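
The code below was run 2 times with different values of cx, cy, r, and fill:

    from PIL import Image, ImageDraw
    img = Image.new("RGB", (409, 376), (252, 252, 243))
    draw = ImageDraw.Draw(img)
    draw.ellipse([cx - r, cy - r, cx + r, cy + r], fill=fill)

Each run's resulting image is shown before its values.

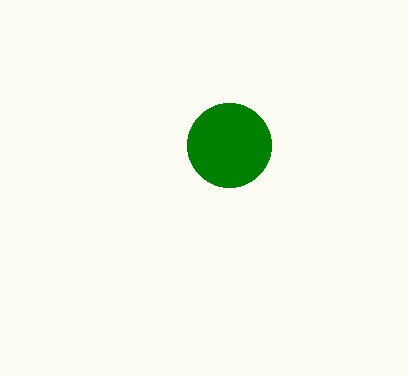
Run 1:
cx = 229; cy = 145; r = 42; fill = 'green'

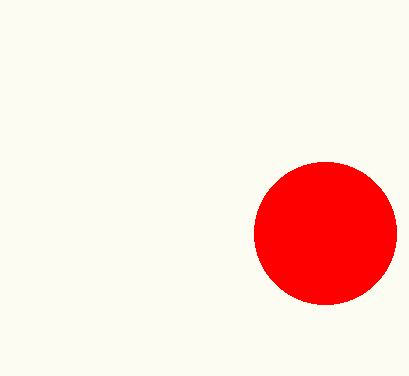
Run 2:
cx = 325
cy = 233
r = 71
fill = 'red'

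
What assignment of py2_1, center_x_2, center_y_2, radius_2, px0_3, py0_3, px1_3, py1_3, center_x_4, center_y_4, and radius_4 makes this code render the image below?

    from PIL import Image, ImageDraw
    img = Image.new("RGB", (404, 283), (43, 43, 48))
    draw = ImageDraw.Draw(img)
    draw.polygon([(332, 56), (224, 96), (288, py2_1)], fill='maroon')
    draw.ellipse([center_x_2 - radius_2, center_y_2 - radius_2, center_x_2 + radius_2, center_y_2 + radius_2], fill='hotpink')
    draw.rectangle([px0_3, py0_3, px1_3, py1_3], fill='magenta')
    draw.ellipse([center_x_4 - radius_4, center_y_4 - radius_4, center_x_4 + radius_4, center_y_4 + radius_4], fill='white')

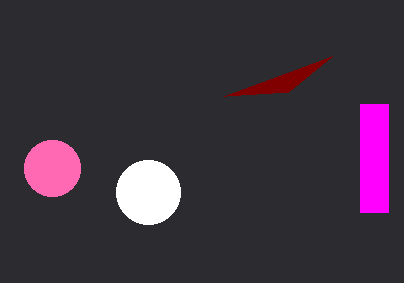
py2_1 = 92
center_x_2 = 52
center_y_2 = 168
radius_2 = 28
px0_3 = 360
py0_3 = 104
px1_3 = 388
py1_3 = 212
center_x_4 = 148
center_y_4 = 192
radius_4 = 32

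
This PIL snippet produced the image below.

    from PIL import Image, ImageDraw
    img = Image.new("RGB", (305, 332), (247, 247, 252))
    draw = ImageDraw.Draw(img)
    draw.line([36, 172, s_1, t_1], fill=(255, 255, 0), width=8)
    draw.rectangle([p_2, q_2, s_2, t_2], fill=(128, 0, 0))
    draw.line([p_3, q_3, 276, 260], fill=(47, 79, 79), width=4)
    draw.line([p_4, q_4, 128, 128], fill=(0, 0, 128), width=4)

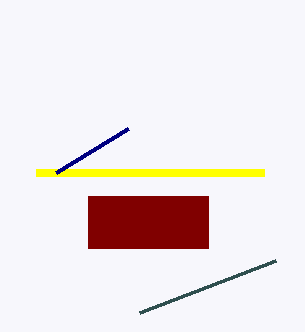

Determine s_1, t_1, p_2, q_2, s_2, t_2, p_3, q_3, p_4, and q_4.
s_1 = 264; t_1 = 172; p_2 = 88; q_2 = 196; s_2 = 208; t_2 = 248; p_3 = 140; q_3 = 312; p_4 = 56; q_4 = 172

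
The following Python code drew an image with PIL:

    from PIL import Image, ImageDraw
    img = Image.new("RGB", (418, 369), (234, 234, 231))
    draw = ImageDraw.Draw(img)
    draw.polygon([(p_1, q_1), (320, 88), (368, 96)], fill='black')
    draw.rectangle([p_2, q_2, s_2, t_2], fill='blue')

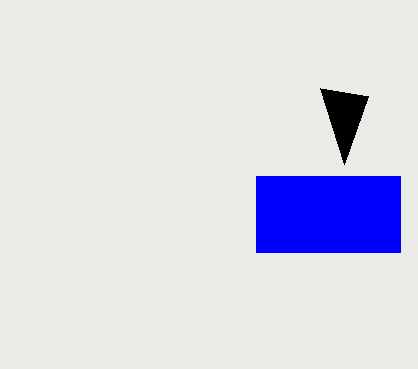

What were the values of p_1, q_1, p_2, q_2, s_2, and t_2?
p_1 = 344, q_1 = 164, p_2 = 256, q_2 = 176, s_2 = 400, t_2 = 252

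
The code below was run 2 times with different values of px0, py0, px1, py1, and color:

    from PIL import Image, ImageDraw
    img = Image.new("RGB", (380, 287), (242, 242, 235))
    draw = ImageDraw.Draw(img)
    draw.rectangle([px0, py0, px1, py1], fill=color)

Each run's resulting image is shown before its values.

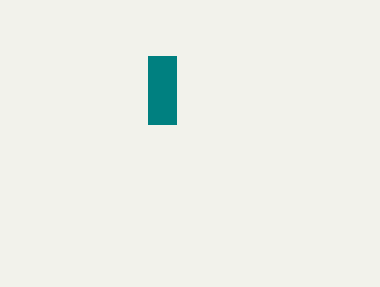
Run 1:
px0 = 148, py0 = 56, px1 = 176, py1 = 124, color = 'teal'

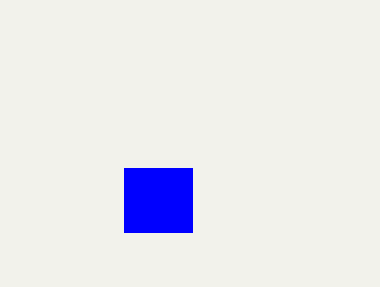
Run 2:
px0 = 124; py0 = 168; px1 = 192; py1 = 232; color = 'blue'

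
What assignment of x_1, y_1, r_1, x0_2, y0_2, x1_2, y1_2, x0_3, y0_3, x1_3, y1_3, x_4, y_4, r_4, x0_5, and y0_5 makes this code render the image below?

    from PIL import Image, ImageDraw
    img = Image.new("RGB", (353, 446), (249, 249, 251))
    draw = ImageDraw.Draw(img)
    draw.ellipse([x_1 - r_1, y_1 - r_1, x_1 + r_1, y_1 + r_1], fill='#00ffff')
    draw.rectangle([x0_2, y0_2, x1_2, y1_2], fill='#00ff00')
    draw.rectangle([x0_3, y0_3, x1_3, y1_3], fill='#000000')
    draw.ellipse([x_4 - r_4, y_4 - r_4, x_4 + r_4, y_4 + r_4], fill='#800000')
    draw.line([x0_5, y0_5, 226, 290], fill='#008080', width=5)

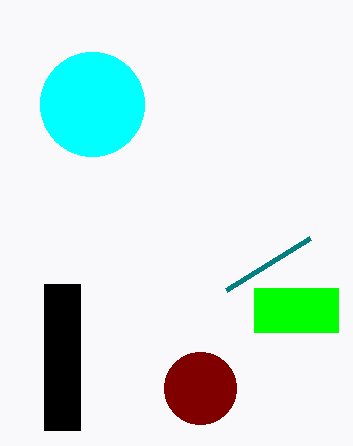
x_1 = 92
y_1 = 104
r_1 = 52
x0_2 = 254
y0_2 = 288
x1_2 = 338
y1_2 = 332
x0_3 = 44
y0_3 = 284
x1_3 = 80
y1_3 = 430
x_4 = 200
y_4 = 388
r_4 = 36
x0_5 = 310
y0_5 = 238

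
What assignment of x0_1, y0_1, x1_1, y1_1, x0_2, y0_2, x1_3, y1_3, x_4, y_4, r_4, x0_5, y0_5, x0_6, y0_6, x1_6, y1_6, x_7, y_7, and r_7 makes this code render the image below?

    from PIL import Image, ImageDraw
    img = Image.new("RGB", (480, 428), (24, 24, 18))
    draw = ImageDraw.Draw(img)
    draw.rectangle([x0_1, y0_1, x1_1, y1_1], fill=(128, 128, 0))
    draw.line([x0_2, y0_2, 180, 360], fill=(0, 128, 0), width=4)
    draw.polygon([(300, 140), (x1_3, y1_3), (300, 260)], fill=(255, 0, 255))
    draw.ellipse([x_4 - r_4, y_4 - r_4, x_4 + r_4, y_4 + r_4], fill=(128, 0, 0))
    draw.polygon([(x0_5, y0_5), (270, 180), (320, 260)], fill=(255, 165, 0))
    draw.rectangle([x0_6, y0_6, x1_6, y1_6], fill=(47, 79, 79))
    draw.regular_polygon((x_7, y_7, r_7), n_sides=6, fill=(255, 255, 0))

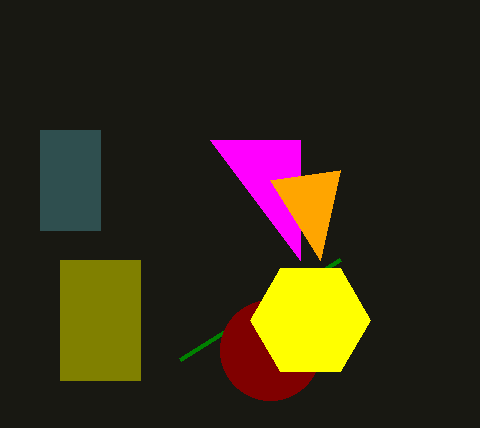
x0_1 = 60; y0_1 = 260; x1_1 = 140; y1_1 = 380; x0_2 = 340; y0_2 = 260; x1_3 = 210; y1_3 = 140; x_4 = 270; y_4 = 350; r_4 = 50; x0_5 = 340; y0_5 = 170; x0_6 = 40; y0_6 = 130; x1_6 = 100; y1_6 = 230; x_7 = 310; y_7 = 320; r_7 = 60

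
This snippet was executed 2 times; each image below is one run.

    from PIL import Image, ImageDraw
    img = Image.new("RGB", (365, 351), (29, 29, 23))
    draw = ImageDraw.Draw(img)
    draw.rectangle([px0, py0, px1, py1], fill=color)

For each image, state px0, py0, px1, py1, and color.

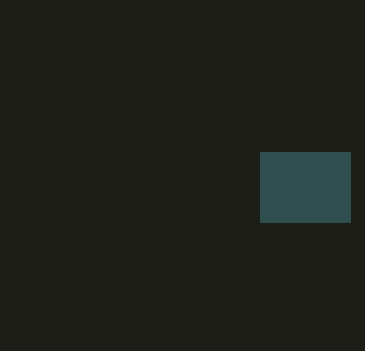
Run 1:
px0 = 260; py0 = 152; px1 = 350; py1 = 222; color = 'darkslategray'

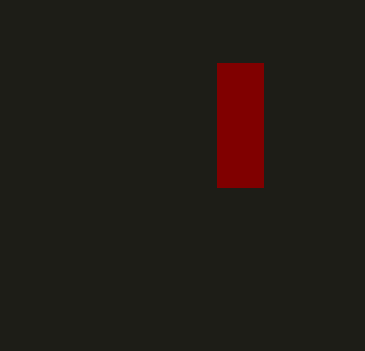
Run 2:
px0 = 217, py0 = 63, px1 = 263, py1 = 187, color = 'maroon'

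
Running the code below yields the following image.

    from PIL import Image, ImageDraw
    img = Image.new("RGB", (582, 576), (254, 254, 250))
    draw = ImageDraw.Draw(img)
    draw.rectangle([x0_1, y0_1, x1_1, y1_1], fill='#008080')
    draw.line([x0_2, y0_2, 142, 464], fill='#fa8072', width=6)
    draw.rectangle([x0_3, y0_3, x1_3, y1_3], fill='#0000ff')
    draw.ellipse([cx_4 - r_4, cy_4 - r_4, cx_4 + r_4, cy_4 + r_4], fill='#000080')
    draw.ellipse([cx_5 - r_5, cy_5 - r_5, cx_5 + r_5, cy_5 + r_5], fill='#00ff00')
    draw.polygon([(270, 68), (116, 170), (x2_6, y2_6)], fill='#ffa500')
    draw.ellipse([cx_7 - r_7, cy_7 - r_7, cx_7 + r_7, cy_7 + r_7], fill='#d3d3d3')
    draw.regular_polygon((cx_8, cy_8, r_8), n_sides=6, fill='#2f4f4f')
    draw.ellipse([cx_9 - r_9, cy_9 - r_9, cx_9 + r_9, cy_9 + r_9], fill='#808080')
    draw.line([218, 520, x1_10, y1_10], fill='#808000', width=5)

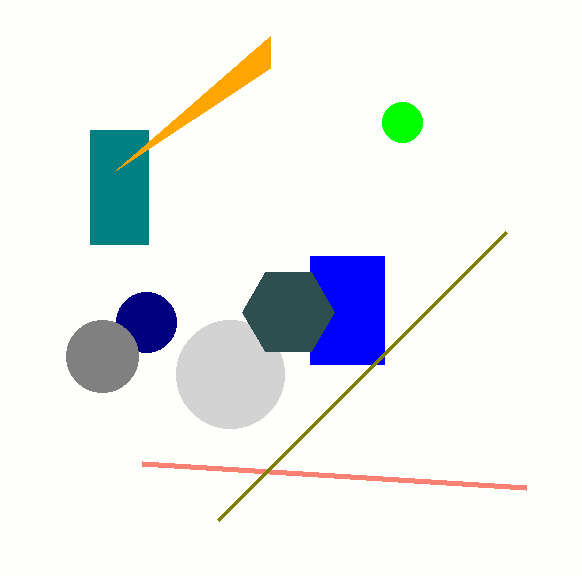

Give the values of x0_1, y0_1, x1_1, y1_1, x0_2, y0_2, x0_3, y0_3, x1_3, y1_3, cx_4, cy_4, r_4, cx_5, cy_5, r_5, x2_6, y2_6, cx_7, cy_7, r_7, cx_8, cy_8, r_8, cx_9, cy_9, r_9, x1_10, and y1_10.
x0_1 = 90
y0_1 = 130
x1_1 = 148
y1_1 = 244
x0_2 = 526
y0_2 = 488
x0_3 = 310
y0_3 = 256
x1_3 = 384
y1_3 = 364
cx_4 = 146
cy_4 = 322
r_4 = 30
cx_5 = 402
cy_5 = 122
r_5 = 20
x2_6 = 270
y2_6 = 36
cx_7 = 230
cy_7 = 374
r_7 = 54
cx_8 = 288
cy_8 = 312
r_8 = 46
cx_9 = 102
cy_9 = 356
r_9 = 36
x1_10 = 506
y1_10 = 232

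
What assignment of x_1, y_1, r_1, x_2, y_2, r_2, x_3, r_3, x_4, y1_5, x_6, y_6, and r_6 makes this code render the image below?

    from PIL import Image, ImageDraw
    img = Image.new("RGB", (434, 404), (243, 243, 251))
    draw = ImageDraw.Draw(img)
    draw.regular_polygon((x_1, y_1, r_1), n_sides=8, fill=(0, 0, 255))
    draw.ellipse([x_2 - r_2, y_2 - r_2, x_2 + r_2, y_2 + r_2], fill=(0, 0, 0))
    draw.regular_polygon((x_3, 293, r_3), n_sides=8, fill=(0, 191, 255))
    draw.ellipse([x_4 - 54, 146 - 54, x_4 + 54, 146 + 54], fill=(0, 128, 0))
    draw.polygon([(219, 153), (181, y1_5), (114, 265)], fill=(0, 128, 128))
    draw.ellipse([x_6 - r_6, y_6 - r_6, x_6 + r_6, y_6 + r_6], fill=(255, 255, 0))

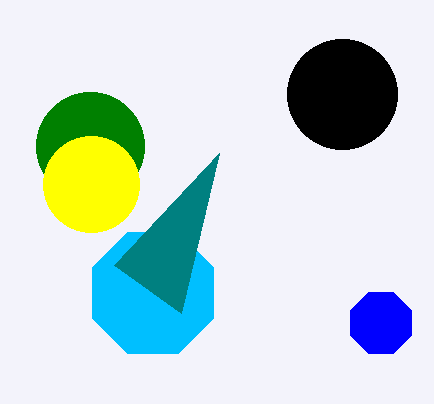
x_1 = 381; y_1 = 323; r_1 = 33; x_2 = 342; y_2 = 94; r_2 = 55; x_3 = 153; r_3 = 66; x_4 = 90; y1_5 = 313; x_6 = 91; y_6 = 184; r_6 = 48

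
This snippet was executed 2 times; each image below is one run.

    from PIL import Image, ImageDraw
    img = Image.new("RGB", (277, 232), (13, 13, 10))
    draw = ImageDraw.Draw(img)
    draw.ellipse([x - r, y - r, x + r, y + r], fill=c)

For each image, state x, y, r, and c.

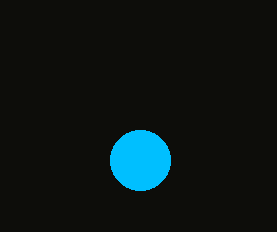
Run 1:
x = 140
y = 160
r = 30
c = 'deepskyblue'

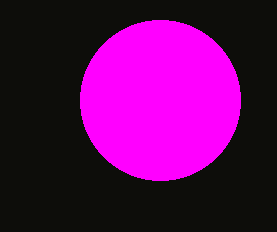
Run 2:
x = 160, y = 100, r = 80, c = 'magenta'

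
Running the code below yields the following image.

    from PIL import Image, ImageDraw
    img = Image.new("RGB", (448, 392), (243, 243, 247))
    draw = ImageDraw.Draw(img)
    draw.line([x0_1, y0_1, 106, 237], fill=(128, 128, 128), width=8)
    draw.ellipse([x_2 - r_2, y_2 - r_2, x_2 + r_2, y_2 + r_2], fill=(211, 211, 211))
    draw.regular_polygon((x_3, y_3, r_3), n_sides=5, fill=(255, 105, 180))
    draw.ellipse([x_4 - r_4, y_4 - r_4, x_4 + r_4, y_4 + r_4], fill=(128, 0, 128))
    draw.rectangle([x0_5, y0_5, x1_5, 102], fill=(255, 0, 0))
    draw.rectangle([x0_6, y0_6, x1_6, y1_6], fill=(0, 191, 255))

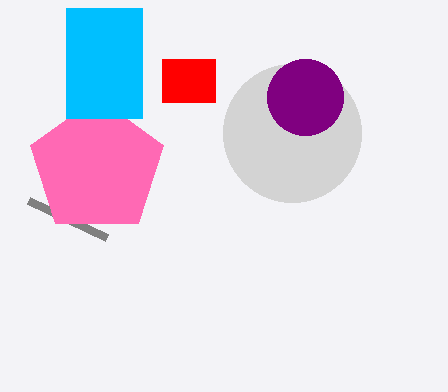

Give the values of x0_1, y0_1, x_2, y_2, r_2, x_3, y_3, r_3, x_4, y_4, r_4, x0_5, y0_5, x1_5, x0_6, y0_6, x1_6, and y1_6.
x0_1 = 28, y0_1 = 200, x_2 = 292, y_2 = 133, r_2 = 69, x_3 = 97, y_3 = 167, r_3 = 70, x_4 = 305, y_4 = 97, r_4 = 38, x0_5 = 162, y0_5 = 59, x1_5 = 215, x0_6 = 66, y0_6 = 8, x1_6 = 142, y1_6 = 118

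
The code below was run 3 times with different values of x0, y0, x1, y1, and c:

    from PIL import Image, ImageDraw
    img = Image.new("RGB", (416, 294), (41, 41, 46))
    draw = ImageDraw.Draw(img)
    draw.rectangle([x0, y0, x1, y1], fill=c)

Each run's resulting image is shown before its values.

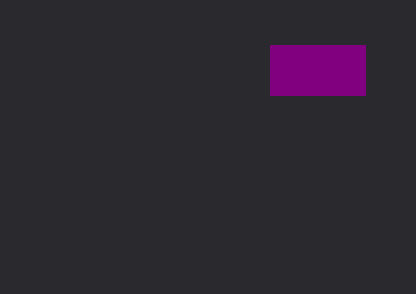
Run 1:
x0 = 270; y0 = 45; x1 = 365; y1 = 95; c = 'purple'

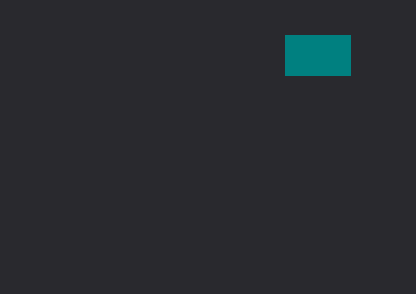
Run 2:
x0 = 285
y0 = 35
x1 = 350
y1 = 75
c = 'teal'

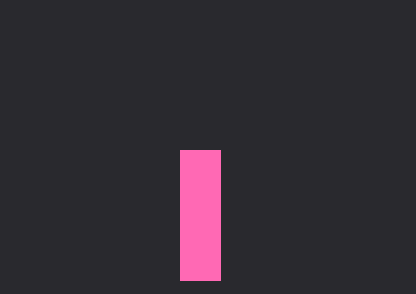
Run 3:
x0 = 180, y0 = 150, x1 = 220, y1 = 280, c = 'hotpink'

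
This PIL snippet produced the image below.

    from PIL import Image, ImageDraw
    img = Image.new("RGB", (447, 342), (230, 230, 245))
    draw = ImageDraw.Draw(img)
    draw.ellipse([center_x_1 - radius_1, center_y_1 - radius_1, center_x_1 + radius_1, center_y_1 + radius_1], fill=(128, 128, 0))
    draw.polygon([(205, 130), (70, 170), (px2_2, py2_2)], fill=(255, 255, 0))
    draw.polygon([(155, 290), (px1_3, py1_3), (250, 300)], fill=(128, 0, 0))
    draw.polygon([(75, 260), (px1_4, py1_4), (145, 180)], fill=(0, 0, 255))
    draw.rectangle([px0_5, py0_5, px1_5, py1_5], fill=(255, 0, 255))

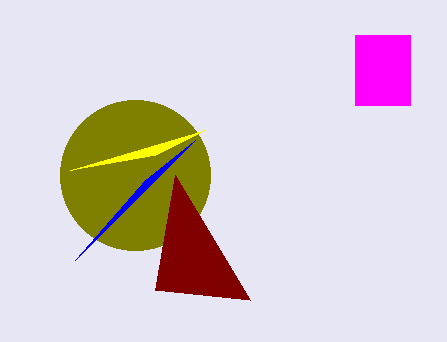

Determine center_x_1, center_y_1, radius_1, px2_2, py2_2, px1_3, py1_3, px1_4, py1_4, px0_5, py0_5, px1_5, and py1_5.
center_x_1 = 135, center_y_1 = 175, radius_1 = 75, px2_2 = 155, py2_2 = 155, px1_3 = 175, py1_3 = 175, px1_4 = 195, py1_4 = 140, px0_5 = 355, py0_5 = 35, px1_5 = 410, py1_5 = 105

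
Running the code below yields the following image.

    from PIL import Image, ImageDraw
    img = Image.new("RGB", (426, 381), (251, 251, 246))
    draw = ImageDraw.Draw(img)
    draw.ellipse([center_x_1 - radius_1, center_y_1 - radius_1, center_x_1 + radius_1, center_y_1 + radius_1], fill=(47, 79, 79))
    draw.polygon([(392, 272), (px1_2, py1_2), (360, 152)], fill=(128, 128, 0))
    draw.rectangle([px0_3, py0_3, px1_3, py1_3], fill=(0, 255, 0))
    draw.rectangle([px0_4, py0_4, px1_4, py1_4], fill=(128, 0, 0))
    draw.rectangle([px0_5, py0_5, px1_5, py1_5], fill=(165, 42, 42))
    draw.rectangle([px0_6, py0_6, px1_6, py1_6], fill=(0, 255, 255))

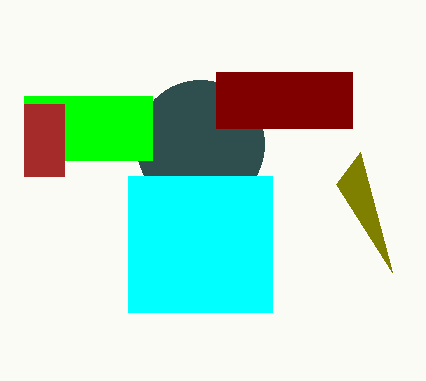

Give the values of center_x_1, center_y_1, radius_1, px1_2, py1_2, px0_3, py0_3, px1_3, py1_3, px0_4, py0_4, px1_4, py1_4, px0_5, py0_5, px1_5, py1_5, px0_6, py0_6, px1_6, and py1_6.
center_x_1 = 200, center_y_1 = 144, radius_1 = 64, px1_2 = 336, py1_2 = 184, px0_3 = 24, py0_3 = 96, px1_3 = 152, py1_3 = 160, px0_4 = 216, py0_4 = 72, px1_4 = 352, py1_4 = 128, px0_5 = 24, py0_5 = 104, px1_5 = 64, py1_5 = 176, px0_6 = 128, py0_6 = 176, px1_6 = 272, py1_6 = 312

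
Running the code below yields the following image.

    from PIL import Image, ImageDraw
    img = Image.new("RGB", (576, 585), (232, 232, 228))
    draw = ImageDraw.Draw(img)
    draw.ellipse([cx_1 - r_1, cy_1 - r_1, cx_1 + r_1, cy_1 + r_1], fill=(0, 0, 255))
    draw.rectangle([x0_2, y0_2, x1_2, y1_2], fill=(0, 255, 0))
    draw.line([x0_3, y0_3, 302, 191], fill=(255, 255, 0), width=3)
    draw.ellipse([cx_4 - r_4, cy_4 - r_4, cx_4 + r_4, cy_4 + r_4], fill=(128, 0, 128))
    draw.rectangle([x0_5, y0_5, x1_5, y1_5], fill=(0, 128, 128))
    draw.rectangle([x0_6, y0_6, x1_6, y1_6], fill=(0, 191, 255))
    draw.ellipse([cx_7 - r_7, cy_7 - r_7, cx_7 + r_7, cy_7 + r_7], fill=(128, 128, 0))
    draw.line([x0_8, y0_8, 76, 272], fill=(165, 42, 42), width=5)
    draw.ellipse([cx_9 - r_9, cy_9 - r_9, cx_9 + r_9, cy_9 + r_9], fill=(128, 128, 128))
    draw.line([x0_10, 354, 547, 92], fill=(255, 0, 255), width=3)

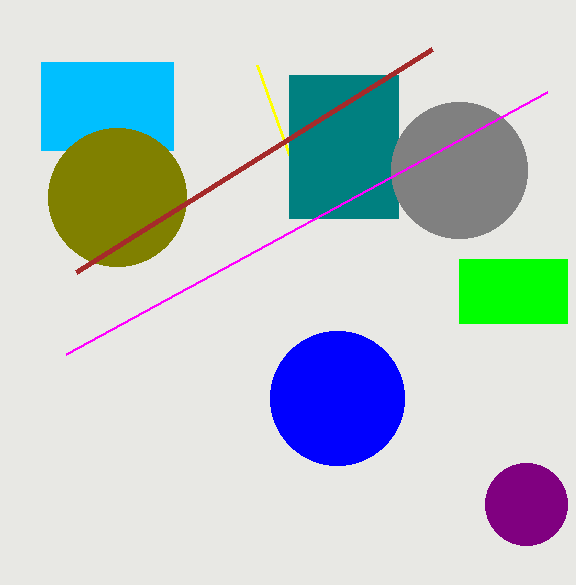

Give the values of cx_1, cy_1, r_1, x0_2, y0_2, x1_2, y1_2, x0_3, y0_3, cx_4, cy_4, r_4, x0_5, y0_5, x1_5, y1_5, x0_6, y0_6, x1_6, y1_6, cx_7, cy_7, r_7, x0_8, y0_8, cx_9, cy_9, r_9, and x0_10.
cx_1 = 337, cy_1 = 398, r_1 = 67, x0_2 = 459, y0_2 = 259, x1_2 = 567, y1_2 = 323, x0_3 = 257, y0_3 = 65, cx_4 = 526, cy_4 = 504, r_4 = 41, x0_5 = 289, y0_5 = 75, x1_5 = 398, y1_5 = 218, x0_6 = 41, y0_6 = 62, x1_6 = 173, y1_6 = 150, cx_7 = 117, cy_7 = 197, r_7 = 69, x0_8 = 432, y0_8 = 49, cx_9 = 459, cy_9 = 170, r_9 = 68, x0_10 = 66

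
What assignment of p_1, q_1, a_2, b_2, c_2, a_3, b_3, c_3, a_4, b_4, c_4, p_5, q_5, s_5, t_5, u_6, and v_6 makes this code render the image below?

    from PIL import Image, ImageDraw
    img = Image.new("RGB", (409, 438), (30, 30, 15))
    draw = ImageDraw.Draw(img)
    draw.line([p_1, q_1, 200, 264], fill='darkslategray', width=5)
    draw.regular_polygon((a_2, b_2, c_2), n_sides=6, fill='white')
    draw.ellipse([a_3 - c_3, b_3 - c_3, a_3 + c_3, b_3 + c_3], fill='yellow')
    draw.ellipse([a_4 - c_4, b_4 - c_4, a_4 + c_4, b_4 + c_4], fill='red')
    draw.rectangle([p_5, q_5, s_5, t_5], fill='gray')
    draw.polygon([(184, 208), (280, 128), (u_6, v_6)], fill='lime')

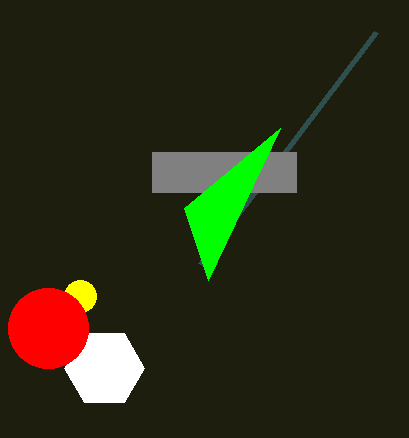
p_1 = 376; q_1 = 32; a_2 = 104; b_2 = 368; c_2 = 40; a_3 = 80; b_3 = 296; c_3 = 16; a_4 = 48; b_4 = 328; c_4 = 40; p_5 = 152; q_5 = 152; s_5 = 296; t_5 = 192; u_6 = 208; v_6 = 280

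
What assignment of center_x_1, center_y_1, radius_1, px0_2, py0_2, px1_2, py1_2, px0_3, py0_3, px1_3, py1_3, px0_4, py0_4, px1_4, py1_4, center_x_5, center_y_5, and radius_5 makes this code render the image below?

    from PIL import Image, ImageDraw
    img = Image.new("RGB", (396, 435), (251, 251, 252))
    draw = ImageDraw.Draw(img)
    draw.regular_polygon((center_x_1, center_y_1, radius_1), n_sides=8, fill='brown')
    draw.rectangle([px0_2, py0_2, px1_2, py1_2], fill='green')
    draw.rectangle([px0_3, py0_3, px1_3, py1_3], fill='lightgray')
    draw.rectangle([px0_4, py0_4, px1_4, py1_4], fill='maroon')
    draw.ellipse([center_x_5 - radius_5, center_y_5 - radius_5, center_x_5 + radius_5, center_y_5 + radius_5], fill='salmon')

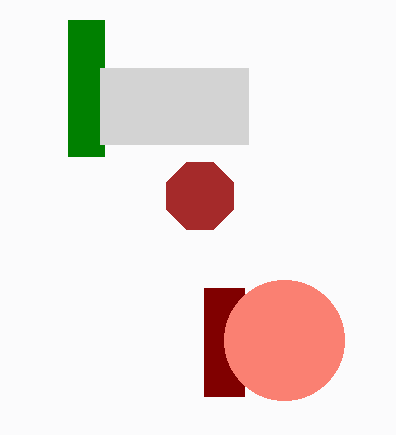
center_x_1 = 200; center_y_1 = 196; radius_1 = 36; px0_2 = 68; py0_2 = 20; px1_2 = 104; py1_2 = 156; px0_3 = 100; py0_3 = 68; px1_3 = 248; py1_3 = 144; px0_4 = 204; py0_4 = 288; px1_4 = 244; py1_4 = 396; center_x_5 = 284; center_y_5 = 340; radius_5 = 60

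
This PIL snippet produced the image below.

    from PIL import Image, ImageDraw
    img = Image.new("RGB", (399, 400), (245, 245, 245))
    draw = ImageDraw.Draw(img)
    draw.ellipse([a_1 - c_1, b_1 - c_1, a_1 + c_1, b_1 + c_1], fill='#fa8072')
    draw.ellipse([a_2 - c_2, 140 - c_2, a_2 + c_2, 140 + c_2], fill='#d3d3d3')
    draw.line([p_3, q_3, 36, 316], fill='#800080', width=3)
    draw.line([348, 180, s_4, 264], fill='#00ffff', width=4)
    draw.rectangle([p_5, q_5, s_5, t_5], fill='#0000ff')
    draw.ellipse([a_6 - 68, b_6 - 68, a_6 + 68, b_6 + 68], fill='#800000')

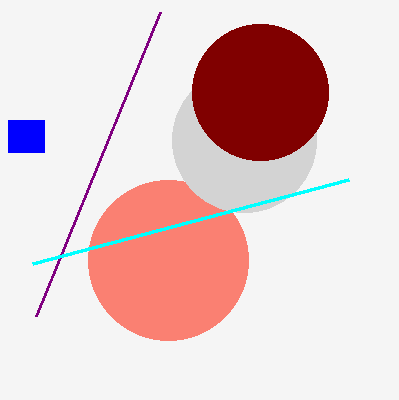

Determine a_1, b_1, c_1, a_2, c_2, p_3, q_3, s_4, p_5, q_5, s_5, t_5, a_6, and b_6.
a_1 = 168; b_1 = 260; c_1 = 80; a_2 = 244; c_2 = 72; p_3 = 160; q_3 = 12; s_4 = 32; p_5 = 8; q_5 = 120; s_5 = 44; t_5 = 152; a_6 = 260; b_6 = 92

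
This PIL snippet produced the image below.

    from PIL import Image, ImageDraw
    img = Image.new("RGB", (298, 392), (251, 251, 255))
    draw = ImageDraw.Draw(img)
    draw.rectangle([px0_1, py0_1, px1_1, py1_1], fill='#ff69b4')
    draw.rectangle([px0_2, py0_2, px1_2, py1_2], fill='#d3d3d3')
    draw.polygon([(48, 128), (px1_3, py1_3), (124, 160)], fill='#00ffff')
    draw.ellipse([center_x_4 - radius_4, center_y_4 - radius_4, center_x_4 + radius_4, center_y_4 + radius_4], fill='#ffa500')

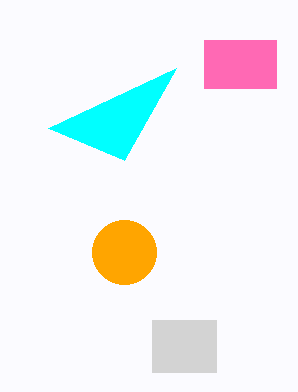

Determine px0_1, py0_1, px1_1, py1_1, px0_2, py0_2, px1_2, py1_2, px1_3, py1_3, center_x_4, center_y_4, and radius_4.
px0_1 = 204, py0_1 = 40, px1_1 = 276, py1_1 = 88, px0_2 = 152, py0_2 = 320, px1_2 = 216, py1_2 = 372, px1_3 = 176, py1_3 = 68, center_x_4 = 124, center_y_4 = 252, radius_4 = 32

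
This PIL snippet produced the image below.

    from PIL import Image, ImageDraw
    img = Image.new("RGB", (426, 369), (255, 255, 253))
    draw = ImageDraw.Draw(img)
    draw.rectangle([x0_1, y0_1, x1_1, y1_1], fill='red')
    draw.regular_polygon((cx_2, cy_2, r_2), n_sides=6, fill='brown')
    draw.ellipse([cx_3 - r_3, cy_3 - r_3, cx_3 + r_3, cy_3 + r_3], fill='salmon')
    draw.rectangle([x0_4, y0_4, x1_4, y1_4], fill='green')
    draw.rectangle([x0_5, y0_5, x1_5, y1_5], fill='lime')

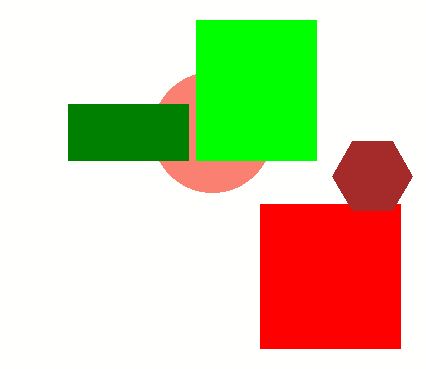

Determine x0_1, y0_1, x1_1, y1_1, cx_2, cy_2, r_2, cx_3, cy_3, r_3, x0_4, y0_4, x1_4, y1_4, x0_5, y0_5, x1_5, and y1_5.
x0_1 = 260, y0_1 = 204, x1_1 = 400, y1_1 = 348, cx_2 = 372, cy_2 = 176, r_2 = 40, cx_3 = 212, cy_3 = 132, r_3 = 60, x0_4 = 68, y0_4 = 104, x1_4 = 188, y1_4 = 160, x0_5 = 196, y0_5 = 20, x1_5 = 316, y1_5 = 160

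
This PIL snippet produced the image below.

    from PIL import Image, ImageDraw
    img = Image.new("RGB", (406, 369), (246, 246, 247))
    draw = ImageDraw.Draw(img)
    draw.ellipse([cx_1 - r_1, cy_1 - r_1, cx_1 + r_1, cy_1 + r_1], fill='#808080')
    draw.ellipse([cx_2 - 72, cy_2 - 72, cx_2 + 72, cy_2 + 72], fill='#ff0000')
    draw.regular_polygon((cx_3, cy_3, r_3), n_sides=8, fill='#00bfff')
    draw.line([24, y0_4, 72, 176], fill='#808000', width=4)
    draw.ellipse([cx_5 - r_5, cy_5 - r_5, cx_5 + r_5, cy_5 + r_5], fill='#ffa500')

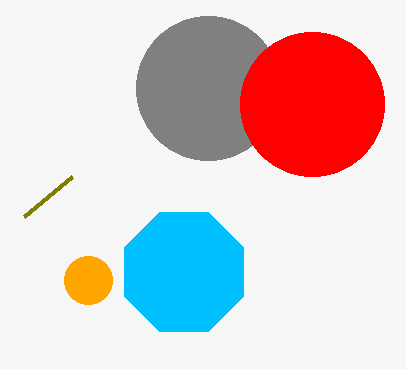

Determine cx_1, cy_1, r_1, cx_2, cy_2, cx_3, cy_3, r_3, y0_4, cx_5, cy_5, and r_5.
cx_1 = 208; cy_1 = 88; r_1 = 72; cx_2 = 312; cy_2 = 104; cx_3 = 184; cy_3 = 272; r_3 = 64; y0_4 = 216; cx_5 = 88; cy_5 = 280; r_5 = 24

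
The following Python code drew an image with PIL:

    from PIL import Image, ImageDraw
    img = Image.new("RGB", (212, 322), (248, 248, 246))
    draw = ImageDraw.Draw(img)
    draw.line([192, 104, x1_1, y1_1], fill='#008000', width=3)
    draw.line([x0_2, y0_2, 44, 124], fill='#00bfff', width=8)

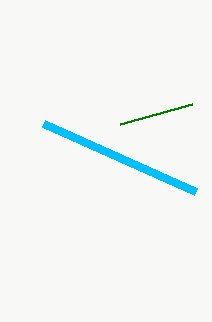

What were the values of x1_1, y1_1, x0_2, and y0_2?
x1_1 = 120
y1_1 = 124
x0_2 = 196
y0_2 = 192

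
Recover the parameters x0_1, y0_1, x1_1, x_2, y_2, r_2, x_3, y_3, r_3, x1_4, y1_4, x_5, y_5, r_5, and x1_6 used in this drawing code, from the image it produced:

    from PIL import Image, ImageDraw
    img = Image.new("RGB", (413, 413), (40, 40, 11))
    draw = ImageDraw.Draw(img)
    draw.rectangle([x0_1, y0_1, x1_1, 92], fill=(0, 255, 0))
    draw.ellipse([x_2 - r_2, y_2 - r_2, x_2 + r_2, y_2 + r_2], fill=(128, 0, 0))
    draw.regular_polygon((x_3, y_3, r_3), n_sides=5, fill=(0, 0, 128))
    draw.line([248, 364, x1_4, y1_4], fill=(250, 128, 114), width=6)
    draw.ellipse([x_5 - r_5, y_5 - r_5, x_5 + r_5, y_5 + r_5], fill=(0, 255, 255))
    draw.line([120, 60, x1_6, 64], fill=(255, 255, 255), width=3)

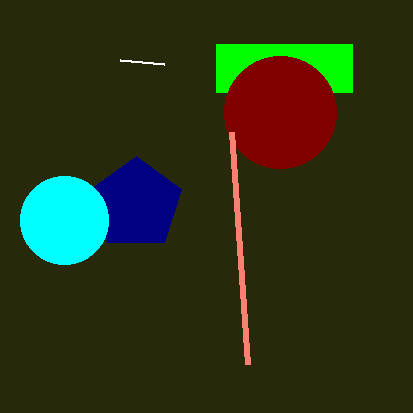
x0_1 = 216; y0_1 = 44; x1_1 = 352; x_2 = 280; y_2 = 112; r_2 = 56; x_3 = 136; y_3 = 204; r_3 = 48; x1_4 = 232; y1_4 = 132; x_5 = 64; y_5 = 220; r_5 = 44; x1_6 = 164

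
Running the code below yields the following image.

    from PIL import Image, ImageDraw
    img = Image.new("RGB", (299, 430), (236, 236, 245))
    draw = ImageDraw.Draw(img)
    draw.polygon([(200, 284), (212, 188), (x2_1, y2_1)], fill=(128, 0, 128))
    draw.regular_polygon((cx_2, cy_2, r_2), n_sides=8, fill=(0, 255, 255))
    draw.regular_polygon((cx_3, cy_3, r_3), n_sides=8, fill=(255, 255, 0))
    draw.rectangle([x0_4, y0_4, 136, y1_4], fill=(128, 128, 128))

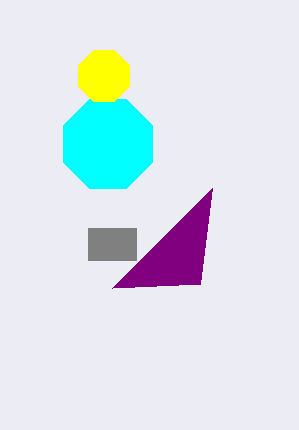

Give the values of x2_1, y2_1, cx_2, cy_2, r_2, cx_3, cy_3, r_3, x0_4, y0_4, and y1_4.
x2_1 = 112
y2_1 = 288
cx_2 = 108
cy_2 = 144
r_2 = 48
cx_3 = 104
cy_3 = 76
r_3 = 28
x0_4 = 88
y0_4 = 228
y1_4 = 260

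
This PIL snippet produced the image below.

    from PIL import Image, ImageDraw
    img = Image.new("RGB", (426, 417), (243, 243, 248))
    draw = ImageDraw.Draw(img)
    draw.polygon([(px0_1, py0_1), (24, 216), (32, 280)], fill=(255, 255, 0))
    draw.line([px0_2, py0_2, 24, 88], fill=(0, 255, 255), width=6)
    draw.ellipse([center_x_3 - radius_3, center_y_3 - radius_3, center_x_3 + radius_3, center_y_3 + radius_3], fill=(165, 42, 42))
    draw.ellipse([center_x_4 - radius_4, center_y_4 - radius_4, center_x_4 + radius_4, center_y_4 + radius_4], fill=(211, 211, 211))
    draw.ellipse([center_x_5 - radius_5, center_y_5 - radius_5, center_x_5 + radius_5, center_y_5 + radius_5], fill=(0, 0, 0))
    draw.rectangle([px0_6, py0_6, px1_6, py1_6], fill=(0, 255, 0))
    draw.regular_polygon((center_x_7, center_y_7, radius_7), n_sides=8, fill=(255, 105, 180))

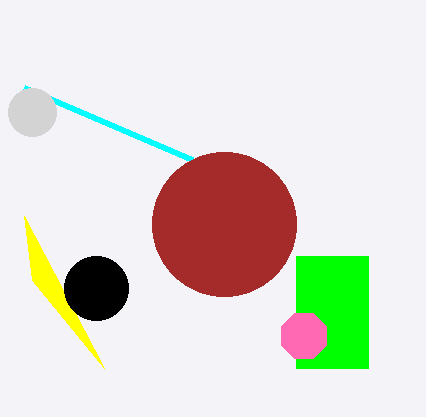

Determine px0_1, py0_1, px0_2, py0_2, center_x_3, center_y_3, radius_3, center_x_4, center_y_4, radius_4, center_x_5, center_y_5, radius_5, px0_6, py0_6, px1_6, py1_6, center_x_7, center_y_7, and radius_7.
px0_1 = 104; py0_1 = 368; px0_2 = 192; py0_2 = 160; center_x_3 = 224; center_y_3 = 224; radius_3 = 72; center_x_4 = 32; center_y_4 = 112; radius_4 = 24; center_x_5 = 96; center_y_5 = 288; radius_5 = 32; px0_6 = 296; py0_6 = 256; px1_6 = 368; py1_6 = 368; center_x_7 = 304; center_y_7 = 336; radius_7 = 24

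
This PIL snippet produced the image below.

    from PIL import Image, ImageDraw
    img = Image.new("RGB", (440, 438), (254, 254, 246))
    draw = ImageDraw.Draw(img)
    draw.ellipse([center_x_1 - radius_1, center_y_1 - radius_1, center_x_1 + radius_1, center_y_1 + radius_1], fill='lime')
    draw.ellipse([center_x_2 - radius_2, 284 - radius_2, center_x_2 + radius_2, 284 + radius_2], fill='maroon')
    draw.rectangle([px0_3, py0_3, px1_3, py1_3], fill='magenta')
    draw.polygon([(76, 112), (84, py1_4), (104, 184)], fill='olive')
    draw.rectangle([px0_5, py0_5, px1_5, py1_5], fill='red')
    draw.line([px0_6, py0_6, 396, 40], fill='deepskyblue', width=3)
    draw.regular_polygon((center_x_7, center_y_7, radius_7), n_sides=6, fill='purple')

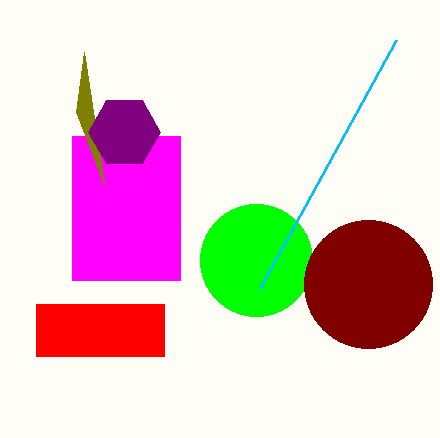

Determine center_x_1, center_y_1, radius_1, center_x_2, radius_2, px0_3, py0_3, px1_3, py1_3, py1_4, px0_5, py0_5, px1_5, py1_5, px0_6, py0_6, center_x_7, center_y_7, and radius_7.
center_x_1 = 256, center_y_1 = 260, radius_1 = 56, center_x_2 = 368, radius_2 = 64, px0_3 = 72, py0_3 = 136, px1_3 = 180, py1_3 = 280, py1_4 = 52, px0_5 = 36, py0_5 = 304, px1_5 = 164, py1_5 = 356, px0_6 = 260, py0_6 = 288, center_x_7 = 124, center_y_7 = 132, radius_7 = 36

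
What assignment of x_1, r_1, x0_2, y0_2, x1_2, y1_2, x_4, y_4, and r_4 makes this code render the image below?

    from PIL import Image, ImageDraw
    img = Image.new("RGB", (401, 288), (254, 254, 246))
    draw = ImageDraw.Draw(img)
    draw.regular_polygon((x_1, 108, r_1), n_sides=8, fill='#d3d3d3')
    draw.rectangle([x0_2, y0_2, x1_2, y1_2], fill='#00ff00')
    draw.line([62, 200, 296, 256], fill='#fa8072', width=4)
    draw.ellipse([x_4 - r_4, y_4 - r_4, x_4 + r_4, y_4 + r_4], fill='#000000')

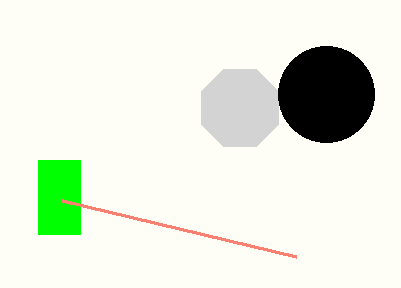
x_1 = 240
r_1 = 42
x0_2 = 38
y0_2 = 160
x1_2 = 80
y1_2 = 234
x_4 = 326
y_4 = 94
r_4 = 48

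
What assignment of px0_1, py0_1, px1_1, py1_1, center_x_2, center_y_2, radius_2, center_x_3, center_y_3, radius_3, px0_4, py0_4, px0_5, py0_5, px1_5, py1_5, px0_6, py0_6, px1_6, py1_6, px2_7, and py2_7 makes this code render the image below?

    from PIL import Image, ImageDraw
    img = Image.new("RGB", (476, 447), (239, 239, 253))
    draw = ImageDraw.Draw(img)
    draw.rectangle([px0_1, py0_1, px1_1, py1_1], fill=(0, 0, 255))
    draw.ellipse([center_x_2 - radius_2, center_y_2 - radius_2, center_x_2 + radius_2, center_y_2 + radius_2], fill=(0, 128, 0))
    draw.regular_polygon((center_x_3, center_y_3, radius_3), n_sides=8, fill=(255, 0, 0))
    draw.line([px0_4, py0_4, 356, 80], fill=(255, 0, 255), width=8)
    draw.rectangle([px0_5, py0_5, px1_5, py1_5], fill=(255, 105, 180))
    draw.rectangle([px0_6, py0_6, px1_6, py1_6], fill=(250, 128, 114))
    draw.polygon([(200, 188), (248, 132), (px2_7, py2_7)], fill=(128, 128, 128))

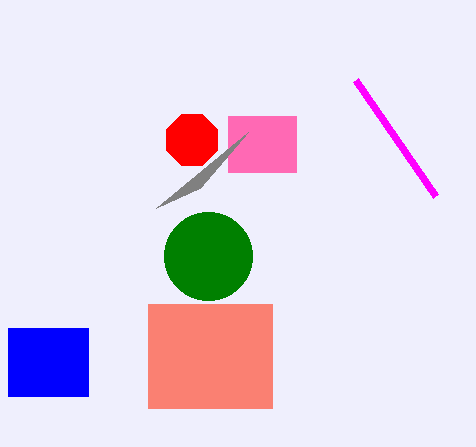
px0_1 = 8
py0_1 = 328
px1_1 = 88
py1_1 = 396
center_x_2 = 208
center_y_2 = 256
radius_2 = 44
center_x_3 = 192
center_y_3 = 140
radius_3 = 28
px0_4 = 436
py0_4 = 196
px0_5 = 228
py0_5 = 116
px1_5 = 296
py1_5 = 172
px0_6 = 148
py0_6 = 304
px1_6 = 272
py1_6 = 408
px2_7 = 156
py2_7 = 208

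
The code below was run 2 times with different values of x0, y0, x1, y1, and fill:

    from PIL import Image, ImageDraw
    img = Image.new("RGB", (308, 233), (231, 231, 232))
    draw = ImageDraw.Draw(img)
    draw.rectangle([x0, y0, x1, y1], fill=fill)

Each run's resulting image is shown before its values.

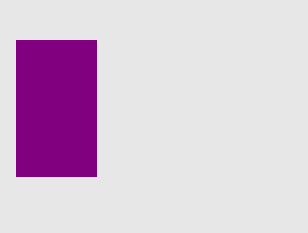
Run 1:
x0 = 16; y0 = 40; x1 = 96; y1 = 176; fill = 'purple'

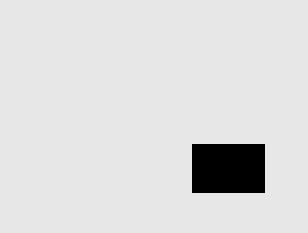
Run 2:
x0 = 192; y0 = 144; x1 = 264; y1 = 192; fill = 'black'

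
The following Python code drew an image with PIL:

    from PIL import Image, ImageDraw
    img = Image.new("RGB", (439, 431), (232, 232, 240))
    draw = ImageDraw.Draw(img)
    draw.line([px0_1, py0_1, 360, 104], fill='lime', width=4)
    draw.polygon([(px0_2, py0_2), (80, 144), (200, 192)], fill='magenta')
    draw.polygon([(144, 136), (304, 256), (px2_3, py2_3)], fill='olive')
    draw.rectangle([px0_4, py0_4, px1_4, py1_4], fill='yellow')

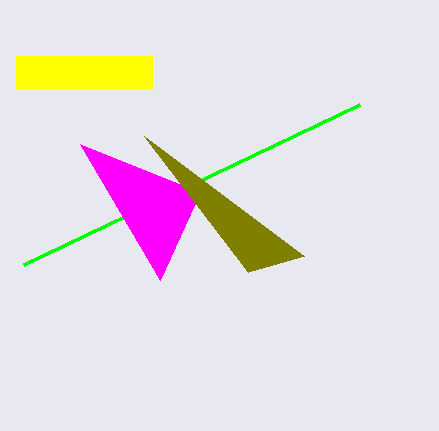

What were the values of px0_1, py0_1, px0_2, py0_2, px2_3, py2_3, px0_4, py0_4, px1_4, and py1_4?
px0_1 = 24
py0_1 = 264
px0_2 = 160
py0_2 = 280
px2_3 = 248
py2_3 = 272
px0_4 = 16
py0_4 = 56
px1_4 = 152
py1_4 = 88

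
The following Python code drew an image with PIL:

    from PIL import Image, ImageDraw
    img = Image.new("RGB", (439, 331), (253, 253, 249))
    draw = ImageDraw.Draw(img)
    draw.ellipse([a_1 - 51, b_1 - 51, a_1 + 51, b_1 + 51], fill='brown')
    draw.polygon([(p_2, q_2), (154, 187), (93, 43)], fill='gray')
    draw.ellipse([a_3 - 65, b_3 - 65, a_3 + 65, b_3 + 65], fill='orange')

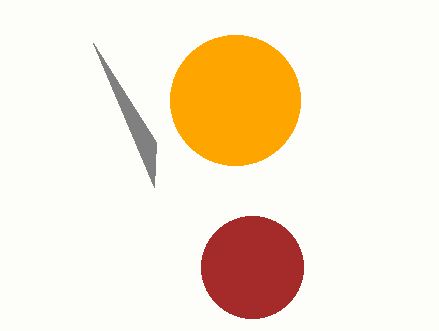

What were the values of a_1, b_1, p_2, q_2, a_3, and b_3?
a_1 = 252
b_1 = 267
p_2 = 156
q_2 = 142
a_3 = 235
b_3 = 100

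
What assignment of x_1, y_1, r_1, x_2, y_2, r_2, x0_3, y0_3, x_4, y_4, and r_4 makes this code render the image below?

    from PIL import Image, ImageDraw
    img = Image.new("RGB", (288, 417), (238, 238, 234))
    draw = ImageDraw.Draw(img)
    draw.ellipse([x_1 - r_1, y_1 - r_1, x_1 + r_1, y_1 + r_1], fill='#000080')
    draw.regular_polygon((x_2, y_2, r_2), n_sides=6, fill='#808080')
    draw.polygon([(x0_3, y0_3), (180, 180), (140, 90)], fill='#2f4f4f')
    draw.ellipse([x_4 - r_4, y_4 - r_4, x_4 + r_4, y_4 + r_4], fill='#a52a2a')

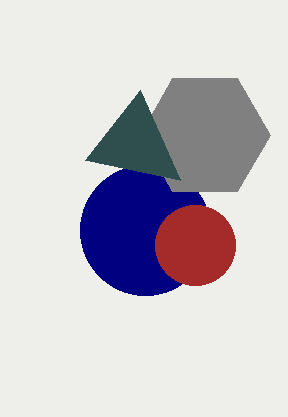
x_1 = 145, y_1 = 230, r_1 = 65, x_2 = 205, y_2 = 135, r_2 = 65, x0_3 = 85, y0_3 = 160, x_4 = 195, y_4 = 245, r_4 = 40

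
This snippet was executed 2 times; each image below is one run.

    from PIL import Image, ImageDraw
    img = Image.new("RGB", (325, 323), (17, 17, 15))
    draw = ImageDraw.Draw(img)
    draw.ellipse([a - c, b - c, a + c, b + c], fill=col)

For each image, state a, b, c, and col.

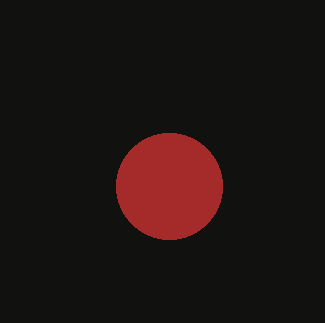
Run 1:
a = 169, b = 186, c = 53, col = 'brown'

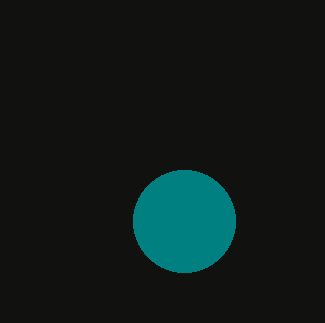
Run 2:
a = 184, b = 221, c = 51, col = 'teal'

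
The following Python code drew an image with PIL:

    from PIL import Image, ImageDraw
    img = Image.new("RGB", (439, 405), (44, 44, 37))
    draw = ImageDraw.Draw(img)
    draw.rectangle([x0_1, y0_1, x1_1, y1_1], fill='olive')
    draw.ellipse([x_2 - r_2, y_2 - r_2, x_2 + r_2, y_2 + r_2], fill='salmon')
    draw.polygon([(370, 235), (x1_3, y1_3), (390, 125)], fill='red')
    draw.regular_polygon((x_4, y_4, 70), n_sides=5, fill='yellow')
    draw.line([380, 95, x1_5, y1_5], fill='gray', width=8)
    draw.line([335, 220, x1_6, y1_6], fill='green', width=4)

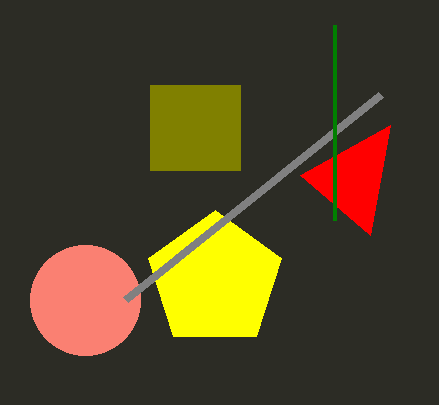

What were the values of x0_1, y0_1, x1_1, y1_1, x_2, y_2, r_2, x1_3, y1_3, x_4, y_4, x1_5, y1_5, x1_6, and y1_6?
x0_1 = 150; y0_1 = 85; x1_1 = 240; y1_1 = 170; x_2 = 85; y_2 = 300; r_2 = 55; x1_3 = 300; y1_3 = 175; x_4 = 215; y_4 = 280; x1_5 = 125; y1_5 = 300; x1_6 = 335; y1_6 = 25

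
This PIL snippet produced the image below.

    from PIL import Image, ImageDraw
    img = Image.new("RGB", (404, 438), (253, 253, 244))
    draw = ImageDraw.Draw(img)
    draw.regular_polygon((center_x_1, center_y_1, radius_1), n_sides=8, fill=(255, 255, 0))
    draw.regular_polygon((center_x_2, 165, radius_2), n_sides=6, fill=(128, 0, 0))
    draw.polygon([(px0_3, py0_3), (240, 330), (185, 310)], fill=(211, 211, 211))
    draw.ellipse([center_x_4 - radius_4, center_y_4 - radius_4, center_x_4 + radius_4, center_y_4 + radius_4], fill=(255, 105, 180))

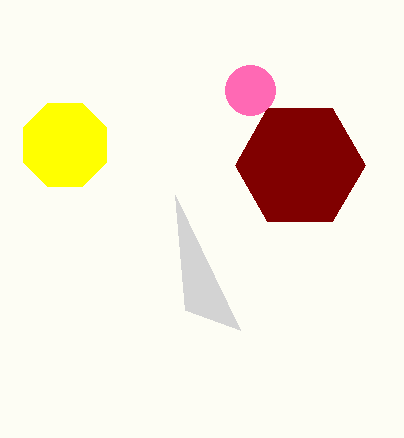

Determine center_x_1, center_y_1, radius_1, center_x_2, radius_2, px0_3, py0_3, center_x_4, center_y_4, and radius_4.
center_x_1 = 65; center_y_1 = 145; radius_1 = 45; center_x_2 = 300; radius_2 = 65; px0_3 = 175; py0_3 = 195; center_x_4 = 250; center_y_4 = 90; radius_4 = 25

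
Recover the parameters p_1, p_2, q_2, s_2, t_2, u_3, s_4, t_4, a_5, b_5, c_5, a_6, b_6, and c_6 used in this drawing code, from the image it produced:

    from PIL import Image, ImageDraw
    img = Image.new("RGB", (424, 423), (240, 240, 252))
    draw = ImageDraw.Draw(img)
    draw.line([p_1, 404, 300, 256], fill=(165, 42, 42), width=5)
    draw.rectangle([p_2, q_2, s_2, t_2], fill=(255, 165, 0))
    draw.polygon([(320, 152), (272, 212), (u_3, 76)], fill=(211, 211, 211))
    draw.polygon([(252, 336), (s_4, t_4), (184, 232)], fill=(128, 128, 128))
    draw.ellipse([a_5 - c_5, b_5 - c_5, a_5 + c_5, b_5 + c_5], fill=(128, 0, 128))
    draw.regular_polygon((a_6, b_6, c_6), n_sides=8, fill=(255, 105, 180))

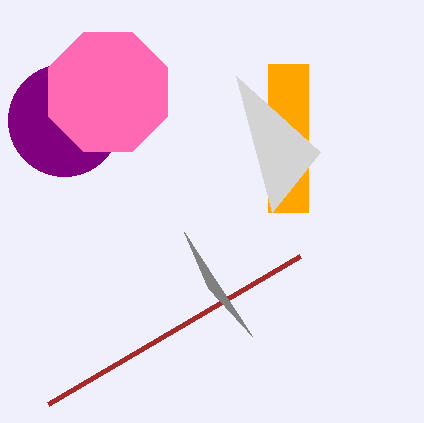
p_1 = 48; p_2 = 268; q_2 = 64; s_2 = 308; t_2 = 212; u_3 = 236; s_4 = 208; t_4 = 288; a_5 = 64; b_5 = 120; c_5 = 56; a_6 = 108; b_6 = 92; c_6 = 64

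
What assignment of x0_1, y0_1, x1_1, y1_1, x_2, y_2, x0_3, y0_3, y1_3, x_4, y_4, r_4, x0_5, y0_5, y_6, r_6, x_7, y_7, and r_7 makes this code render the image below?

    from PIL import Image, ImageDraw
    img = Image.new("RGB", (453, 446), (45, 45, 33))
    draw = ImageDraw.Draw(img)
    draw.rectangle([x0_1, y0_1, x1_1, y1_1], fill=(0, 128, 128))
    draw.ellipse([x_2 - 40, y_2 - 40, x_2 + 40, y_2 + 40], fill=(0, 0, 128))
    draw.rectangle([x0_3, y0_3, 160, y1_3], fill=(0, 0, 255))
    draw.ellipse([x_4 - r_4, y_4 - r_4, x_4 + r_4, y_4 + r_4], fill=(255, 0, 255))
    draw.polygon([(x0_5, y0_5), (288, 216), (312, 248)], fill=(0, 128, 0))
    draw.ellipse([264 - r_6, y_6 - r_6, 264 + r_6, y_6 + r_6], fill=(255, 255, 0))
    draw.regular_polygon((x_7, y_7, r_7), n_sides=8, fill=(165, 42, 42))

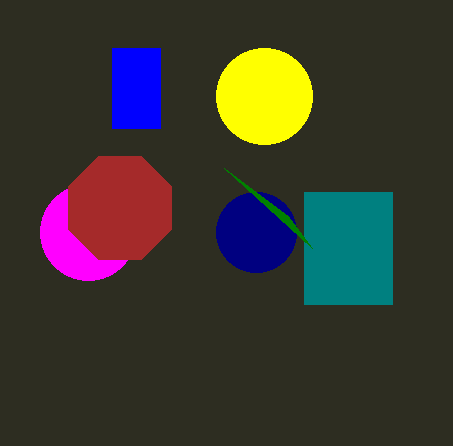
x0_1 = 304
y0_1 = 192
x1_1 = 392
y1_1 = 304
x_2 = 256
y_2 = 232
x0_3 = 112
y0_3 = 48
y1_3 = 128
x_4 = 88
y_4 = 232
r_4 = 48
x0_5 = 224
y0_5 = 168
y_6 = 96
r_6 = 48
x_7 = 120
y_7 = 208
r_7 = 56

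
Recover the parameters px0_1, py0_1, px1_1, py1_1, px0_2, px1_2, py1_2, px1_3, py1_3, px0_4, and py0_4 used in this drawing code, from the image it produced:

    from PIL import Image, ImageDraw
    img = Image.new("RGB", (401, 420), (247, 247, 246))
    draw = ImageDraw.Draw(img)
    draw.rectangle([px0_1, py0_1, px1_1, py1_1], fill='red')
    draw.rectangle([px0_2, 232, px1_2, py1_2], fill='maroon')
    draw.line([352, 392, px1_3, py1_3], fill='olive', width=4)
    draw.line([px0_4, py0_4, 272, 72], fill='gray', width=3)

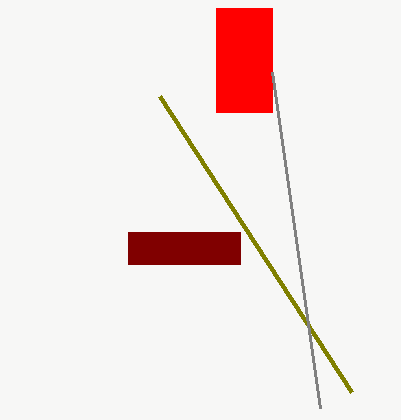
px0_1 = 216
py0_1 = 8
px1_1 = 272
py1_1 = 112
px0_2 = 128
px1_2 = 240
py1_2 = 264
px1_3 = 160
py1_3 = 96
px0_4 = 320
py0_4 = 408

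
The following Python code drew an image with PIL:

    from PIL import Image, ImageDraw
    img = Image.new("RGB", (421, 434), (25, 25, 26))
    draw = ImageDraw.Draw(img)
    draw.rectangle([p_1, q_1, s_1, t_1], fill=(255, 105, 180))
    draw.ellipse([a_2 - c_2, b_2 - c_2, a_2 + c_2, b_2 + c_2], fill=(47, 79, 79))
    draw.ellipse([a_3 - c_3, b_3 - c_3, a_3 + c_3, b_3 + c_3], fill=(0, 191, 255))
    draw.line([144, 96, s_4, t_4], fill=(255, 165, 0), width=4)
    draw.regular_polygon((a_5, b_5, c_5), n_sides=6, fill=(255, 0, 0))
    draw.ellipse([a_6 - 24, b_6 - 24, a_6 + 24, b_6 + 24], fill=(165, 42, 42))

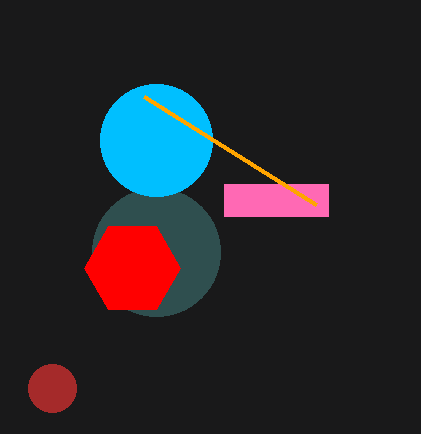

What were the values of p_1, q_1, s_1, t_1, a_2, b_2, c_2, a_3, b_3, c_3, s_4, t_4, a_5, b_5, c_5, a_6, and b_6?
p_1 = 224, q_1 = 184, s_1 = 328, t_1 = 216, a_2 = 156, b_2 = 252, c_2 = 64, a_3 = 156, b_3 = 140, c_3 = 56, s_4 = 316, t_4 = 204, a_5 = 132, b_5 = 268, c_5 = 48, a_6 = 52, b_6 = 388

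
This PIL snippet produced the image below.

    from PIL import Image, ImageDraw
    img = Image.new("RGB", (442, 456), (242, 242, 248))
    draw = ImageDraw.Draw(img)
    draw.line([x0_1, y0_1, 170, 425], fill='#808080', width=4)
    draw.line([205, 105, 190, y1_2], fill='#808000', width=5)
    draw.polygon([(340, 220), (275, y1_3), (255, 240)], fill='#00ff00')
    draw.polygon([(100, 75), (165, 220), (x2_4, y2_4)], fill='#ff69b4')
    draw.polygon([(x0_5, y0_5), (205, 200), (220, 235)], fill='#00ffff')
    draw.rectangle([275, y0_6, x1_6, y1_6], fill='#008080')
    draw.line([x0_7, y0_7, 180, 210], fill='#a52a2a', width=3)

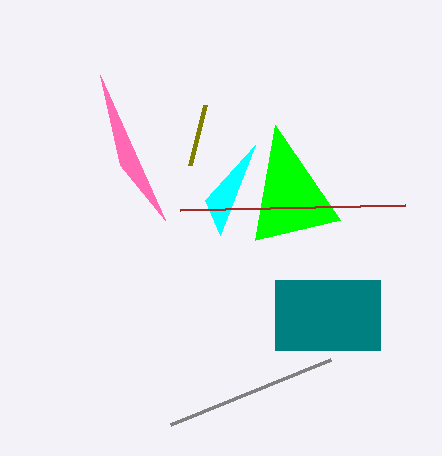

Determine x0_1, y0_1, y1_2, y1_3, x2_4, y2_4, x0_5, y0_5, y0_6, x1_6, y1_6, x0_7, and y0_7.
x0_1 = 330; y0_1 = 360; y1_2 = 165; y1_3 = 125; x2_4 = 120; y2_4 = 165; x0_5 = 255; y0_5 = 145; y0_6 = 280; x1_6 = 380; y1_6 = 350; x0_7 = 405; y0_7 = 205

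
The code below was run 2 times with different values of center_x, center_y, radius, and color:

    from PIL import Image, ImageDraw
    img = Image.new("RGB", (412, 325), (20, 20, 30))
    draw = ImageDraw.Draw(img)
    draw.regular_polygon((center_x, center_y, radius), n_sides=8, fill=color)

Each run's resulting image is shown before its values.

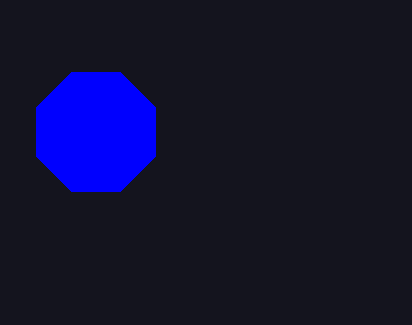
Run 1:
center_x = 96, center_y = 132, radius = 64, color = 'blue'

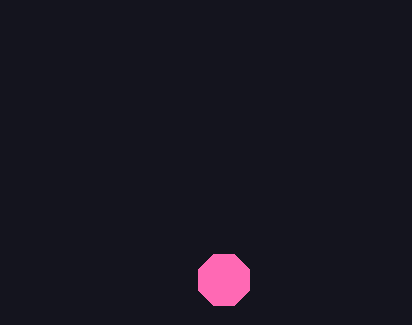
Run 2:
center_x = 224, center_y = 280, radius = 28, color = 'hotpink'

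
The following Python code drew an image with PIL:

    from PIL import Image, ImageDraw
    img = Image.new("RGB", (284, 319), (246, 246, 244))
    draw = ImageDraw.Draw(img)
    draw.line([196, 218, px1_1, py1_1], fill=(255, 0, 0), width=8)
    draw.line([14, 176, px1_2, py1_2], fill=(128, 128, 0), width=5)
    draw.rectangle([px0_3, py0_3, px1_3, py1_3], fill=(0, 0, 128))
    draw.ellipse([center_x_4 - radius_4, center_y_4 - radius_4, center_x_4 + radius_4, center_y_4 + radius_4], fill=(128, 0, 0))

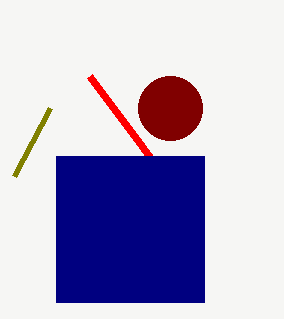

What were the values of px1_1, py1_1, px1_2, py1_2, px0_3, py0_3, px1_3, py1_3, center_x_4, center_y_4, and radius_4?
px1_1 = 90
py1_1 = 76
px1_2 = 50
py1_2 = 108
px0_3 = 56
py0_3 = 156
px1_3 = 204
py1_3 = 302
center_x_4 = 170
center_y_4 = 108
radius_4 = 32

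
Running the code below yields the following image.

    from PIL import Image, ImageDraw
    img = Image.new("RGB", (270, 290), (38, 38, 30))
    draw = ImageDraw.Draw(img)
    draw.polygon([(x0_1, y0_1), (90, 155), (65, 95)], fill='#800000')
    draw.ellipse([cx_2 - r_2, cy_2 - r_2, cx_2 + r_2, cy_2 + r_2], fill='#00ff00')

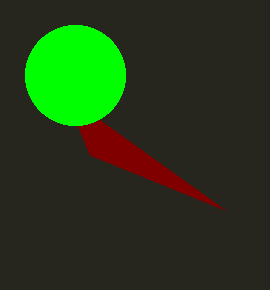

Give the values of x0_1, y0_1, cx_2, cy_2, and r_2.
x0_1 = 225; y0_1 = 210; cx_2 = 75; cy_2 = 75; r_2 = 50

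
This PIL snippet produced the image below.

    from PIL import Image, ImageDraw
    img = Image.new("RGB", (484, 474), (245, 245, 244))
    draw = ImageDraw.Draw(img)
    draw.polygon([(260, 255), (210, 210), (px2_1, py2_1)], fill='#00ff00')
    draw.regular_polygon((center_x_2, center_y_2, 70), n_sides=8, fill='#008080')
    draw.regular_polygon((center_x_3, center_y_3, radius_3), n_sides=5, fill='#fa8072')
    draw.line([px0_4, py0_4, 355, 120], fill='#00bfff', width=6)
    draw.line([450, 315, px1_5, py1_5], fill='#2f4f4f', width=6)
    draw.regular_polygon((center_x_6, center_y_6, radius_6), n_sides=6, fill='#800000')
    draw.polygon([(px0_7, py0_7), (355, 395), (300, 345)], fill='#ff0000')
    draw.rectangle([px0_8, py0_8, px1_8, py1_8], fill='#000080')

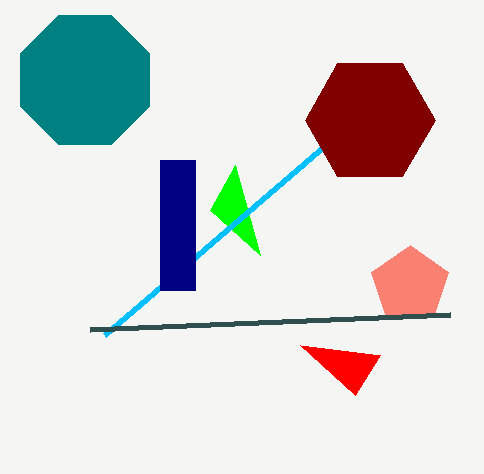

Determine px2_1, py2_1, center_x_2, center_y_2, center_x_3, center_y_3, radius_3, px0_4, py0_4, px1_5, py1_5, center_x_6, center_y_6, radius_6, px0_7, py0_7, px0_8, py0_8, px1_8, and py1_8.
px2_1 = 235, py2_1 = 165, center_x_2 = 85, center_y_2 = 80, center_x_3 = 410, center_y_3 = 285, radius_3 = 40, px0_4 = 105, py0_4 = 335, px1_5 = 90, py1_5 = 330, center_x_6 = 370, center_y_6 = 120, radius_6 = 65, px0_7 = 380, py0_7 = 355, px0_8 = 160, py0_8 = 160, px1_8 = 195, py1_8 = 290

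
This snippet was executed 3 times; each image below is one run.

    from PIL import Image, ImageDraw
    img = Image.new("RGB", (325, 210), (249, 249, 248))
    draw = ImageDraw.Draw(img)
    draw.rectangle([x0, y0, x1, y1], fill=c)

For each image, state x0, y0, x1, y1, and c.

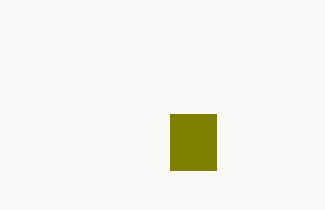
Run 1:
x0 = 170
y0 = 114
x1 = 216
y1 = 170
c = 'olive'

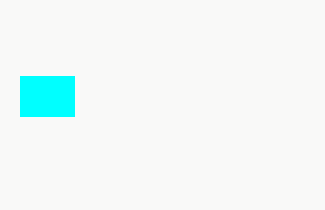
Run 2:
x0 = 20, y0 = 76, x1 = 74, y1 = 116, c = 'cyan'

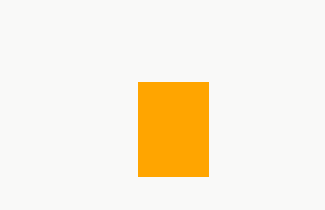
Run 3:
x0 = 138, y0 = 82, x1 = 208, y1 = 176, c = 'orange'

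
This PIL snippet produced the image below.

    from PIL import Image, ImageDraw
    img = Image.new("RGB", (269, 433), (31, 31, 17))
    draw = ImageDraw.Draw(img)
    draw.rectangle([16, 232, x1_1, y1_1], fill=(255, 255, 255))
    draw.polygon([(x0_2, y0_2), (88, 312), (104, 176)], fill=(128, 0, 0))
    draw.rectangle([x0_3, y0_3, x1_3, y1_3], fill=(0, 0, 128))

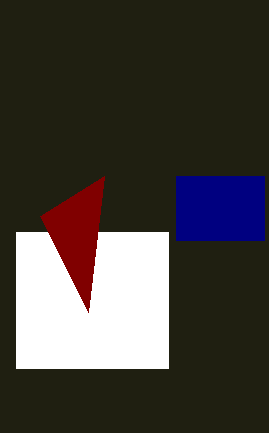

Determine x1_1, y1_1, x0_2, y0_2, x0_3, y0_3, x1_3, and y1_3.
x1_1 = 168, y1_1 = 368, x0_2 = 40, y0_2 = 216, x0_3 = 176, y0_3 = 176, x1_3 = 264, y1_3 = 240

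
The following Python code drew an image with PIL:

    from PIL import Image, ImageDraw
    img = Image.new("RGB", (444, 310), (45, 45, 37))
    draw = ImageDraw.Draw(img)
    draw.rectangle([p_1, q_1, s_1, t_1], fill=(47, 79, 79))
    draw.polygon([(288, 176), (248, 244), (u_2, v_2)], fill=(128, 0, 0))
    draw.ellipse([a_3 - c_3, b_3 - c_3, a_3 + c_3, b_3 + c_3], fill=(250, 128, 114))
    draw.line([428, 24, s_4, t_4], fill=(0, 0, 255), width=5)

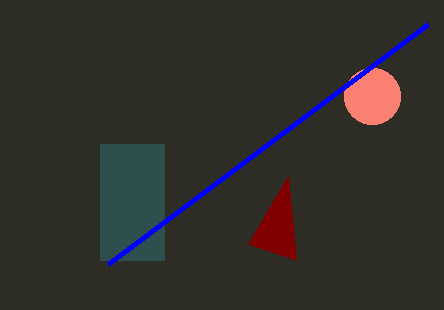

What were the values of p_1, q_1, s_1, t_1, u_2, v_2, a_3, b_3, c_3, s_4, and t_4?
p_1 = 100, q_1 = 144, s_1 = 164, t_1 = 260, u_2 = 296, v_2 = 260, a_3 = 372, b_3 = 96, c_3 = 28, s_4 = 108, t_4 = 264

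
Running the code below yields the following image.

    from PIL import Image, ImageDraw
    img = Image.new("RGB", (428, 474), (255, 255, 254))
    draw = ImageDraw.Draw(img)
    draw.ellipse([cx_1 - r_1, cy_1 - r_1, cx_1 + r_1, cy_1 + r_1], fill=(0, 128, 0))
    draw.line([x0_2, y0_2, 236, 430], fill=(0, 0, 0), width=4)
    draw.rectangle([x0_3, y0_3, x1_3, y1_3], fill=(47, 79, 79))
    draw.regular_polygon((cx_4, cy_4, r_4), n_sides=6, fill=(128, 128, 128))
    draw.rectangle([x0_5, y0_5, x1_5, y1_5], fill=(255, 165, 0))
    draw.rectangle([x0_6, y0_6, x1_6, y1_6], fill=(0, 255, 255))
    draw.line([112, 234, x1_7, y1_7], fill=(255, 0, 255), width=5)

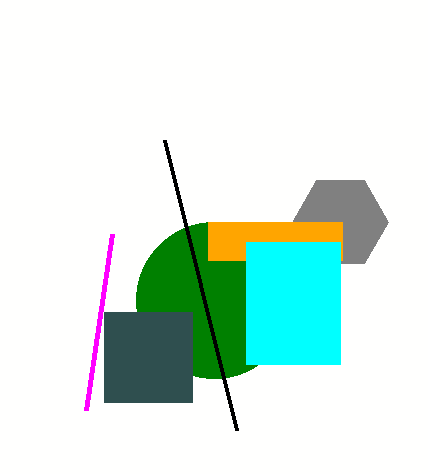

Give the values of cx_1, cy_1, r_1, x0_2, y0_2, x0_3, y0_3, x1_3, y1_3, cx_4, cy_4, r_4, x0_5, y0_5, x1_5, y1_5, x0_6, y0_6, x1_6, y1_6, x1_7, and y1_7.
cx_1 = 214, cy_1 = 300, r_1 = 78, x0_2 = 164, y0_2 = 140, x0_3 = 104, y0_3 = 312, x1_3 = 192, y1_3 = 402, cx_4 = 340, cy_4 = 222, r_4 = 48, x0_5 = 208, y0_5 = 222, x1_5 = 342, y1_5 = 260, x0_6 = 246, y0_6 = 242, x1_6 = 340, y1_6 = 364, x1_7 = 86, y1_7 = 410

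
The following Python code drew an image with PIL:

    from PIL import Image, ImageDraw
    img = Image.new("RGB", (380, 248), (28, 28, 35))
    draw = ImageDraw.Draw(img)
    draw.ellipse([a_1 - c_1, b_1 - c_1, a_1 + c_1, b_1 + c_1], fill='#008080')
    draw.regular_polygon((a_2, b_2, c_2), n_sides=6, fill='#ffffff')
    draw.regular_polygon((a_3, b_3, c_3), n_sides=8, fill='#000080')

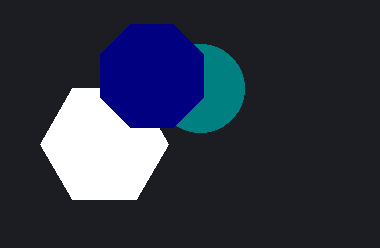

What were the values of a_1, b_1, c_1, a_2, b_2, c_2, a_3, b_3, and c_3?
a_1 = 200
b_1 = 88
c_1 = 44
a_2 = 104
b_2 = 144
c_2 = 64
a_3 = 152
b_3 = 76
c_3 = 56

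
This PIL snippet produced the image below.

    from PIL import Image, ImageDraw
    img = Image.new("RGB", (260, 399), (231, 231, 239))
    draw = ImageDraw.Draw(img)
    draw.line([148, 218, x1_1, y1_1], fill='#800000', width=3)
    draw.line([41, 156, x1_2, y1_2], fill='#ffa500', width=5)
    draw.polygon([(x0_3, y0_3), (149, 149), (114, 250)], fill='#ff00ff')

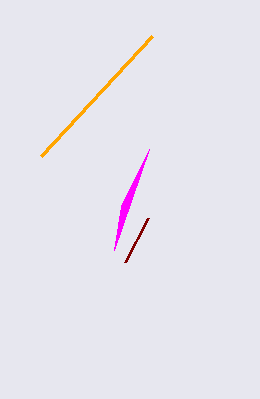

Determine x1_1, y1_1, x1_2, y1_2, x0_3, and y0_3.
x1_1 = 125
y1_1 = 262
x1_2 = 152
y1_2 = 36
x0_3 = 121
y0_3 = 206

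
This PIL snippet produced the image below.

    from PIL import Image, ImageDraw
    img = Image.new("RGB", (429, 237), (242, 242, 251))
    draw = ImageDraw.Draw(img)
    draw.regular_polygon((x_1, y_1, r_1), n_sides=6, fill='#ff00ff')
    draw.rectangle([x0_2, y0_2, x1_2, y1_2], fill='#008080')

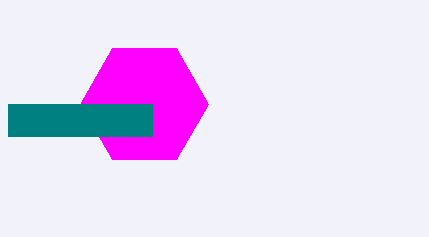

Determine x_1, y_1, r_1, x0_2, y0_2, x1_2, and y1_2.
x_1 = 144
y_1 = 104
r_1 = 64
x0_2 = 8
y0_2 = 104
x1_2 = 152
y1_2 = 136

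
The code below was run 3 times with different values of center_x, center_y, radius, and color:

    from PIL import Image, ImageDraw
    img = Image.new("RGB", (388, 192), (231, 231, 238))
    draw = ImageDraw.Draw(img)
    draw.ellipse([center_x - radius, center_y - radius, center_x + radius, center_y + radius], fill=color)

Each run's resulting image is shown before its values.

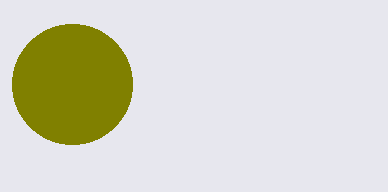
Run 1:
center_x = 72
center_y = 84
radius = 60
color = 'olive'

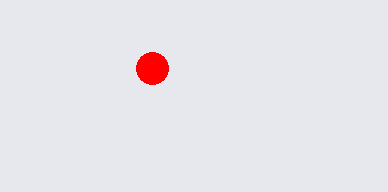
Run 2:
center_x = 152
center_y = 68
radius = 16
color = 'red'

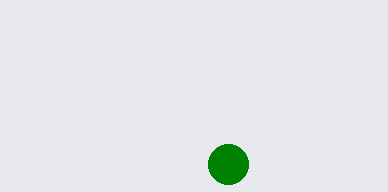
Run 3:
center_x = 228; center_y = 164; radius = 20; color = 'green'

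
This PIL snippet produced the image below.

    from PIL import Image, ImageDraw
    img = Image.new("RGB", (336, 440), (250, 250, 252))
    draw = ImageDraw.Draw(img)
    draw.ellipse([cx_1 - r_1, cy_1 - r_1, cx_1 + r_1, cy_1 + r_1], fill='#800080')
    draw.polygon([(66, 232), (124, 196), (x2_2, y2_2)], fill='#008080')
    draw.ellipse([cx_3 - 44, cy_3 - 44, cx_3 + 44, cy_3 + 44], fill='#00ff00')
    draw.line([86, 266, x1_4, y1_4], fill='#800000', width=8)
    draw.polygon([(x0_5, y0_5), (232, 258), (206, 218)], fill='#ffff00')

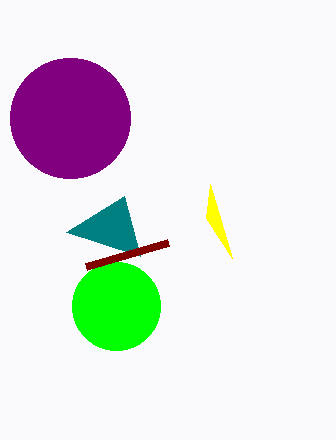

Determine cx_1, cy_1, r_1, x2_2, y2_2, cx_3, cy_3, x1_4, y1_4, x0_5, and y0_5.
cx_1 = 70; cy_1 = 118; r_1 = 60; x2_2 = 140; y2_2 = 256; cx_3 = 116; cy_3 = 306; x1_4 = 168; y1_4 = 242; x0_5 = 210; y0_5 = 184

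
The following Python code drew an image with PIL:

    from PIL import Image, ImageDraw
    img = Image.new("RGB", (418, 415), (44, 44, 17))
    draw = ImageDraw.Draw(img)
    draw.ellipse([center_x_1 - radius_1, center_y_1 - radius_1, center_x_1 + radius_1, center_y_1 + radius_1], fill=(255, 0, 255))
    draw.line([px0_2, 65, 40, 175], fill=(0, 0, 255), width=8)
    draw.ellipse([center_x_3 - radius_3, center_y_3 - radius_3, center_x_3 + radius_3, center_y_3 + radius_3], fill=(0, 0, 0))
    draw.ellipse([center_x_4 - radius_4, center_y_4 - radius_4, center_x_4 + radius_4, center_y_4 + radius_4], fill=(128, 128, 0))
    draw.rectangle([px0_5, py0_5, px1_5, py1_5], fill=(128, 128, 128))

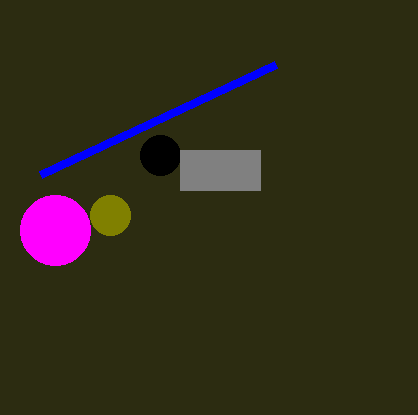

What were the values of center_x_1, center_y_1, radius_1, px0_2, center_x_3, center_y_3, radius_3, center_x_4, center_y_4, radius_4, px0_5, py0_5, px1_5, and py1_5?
center_x_1 = 55, center_y_1 = 230, radius_1 = 35, px0_2 = 275, center_x_3 = 160, center_y_3 = 155, radius_3 = 20, center_x_4 = 110, center_y_4 = 215, radius_4 = 20, px0_5 = 180, py0_5 = 150, px1_5 = 260, py1_5 = 190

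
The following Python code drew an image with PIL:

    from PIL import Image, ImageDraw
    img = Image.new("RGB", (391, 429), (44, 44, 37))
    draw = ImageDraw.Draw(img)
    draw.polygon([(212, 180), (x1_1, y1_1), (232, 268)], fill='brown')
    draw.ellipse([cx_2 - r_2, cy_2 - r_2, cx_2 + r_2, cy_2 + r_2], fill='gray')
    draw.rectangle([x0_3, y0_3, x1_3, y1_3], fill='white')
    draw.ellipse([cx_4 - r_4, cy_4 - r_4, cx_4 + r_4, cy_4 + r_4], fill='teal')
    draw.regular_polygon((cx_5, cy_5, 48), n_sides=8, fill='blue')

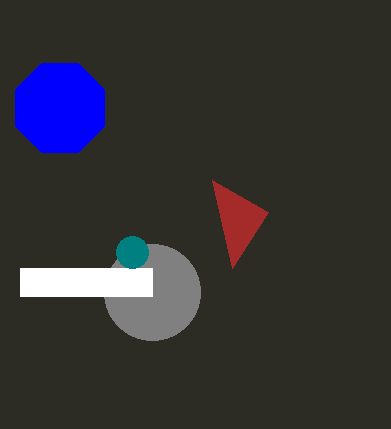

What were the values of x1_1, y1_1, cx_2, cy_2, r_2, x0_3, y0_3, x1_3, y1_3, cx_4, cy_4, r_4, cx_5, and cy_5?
x1_1 = 268; y1_1 = 212; cx_2 = 152; cy_2 = 292; r_2 = 48; x0_3 = 20; y0_3 = 268; x1_3 = 152; y1_3 = 296; cx_4 = 132; cy_4 = 252; r_4 = 16; cx_5 = 60; cy_5 = 108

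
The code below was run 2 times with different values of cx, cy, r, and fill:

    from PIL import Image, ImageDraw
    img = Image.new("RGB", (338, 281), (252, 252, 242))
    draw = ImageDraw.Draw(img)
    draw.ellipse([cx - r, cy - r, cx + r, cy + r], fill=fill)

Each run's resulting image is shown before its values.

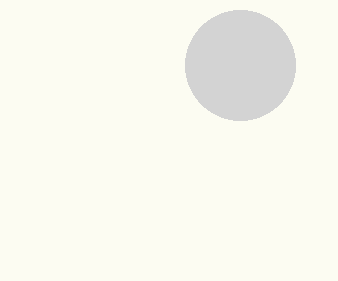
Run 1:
cx = 240, cy = 65, r = 55, fill = 'lightgray'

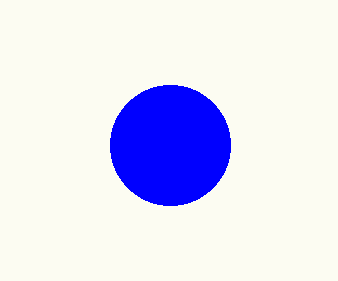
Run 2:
cx = 170
cy = 145
r = 60
fill = 'blue'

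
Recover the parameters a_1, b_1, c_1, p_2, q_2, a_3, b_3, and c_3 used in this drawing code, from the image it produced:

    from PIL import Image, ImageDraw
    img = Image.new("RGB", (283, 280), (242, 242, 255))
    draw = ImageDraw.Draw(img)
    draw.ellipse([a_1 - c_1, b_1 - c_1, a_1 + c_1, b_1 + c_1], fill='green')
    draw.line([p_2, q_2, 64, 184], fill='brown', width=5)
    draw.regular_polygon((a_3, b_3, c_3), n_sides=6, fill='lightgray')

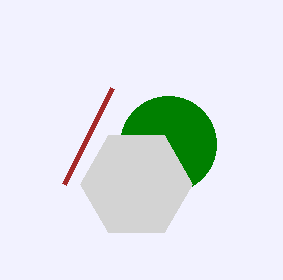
a_1 = 168
b_1 = 144
c_1 = 48
p_2 = 112
q_2 = 88
a_3 = 136
b_3 = 184
c_3 = 56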